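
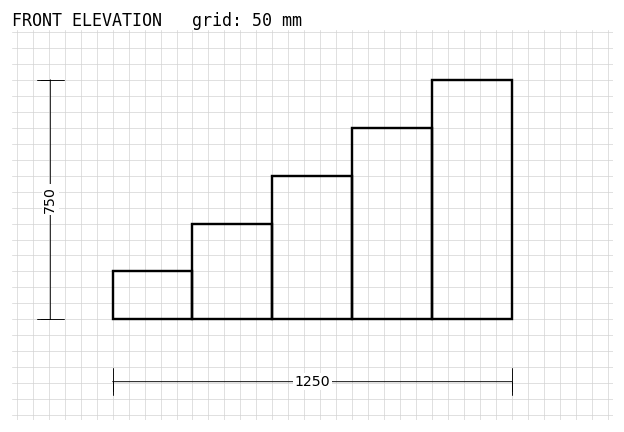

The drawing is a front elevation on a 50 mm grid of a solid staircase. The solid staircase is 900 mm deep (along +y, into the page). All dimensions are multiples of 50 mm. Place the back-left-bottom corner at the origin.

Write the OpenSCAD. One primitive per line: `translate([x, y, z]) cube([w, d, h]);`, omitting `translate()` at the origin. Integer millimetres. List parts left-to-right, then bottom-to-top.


cube([250, 900, 150]);
translate([250, 0, 0]) cube([250, 900, 300]);
translate([500, 0, 0]) cube([250, 900, 450]);
translate([750, 0, 0]) cube([250, 900, 600]);
translate([1000, 0, 0]) cube([250, 900, 750]);


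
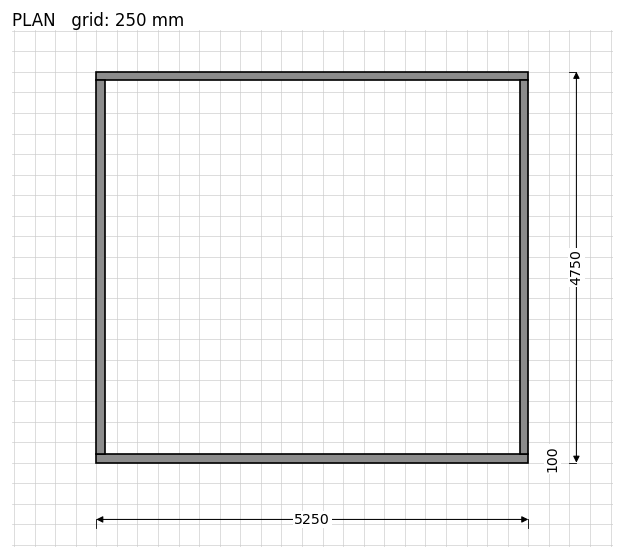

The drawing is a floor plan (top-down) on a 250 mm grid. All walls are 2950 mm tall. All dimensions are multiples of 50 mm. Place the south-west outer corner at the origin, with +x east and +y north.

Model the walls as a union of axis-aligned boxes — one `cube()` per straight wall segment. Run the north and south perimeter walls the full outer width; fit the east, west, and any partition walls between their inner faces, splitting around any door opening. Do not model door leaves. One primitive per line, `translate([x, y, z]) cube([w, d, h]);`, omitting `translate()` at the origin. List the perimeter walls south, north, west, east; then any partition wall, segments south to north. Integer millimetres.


cube([5250, 100, 2950]);
translate([0, 4650, 0]) cube([5250, 100, 2950]);
translate([0, 100, 0]) cube([100, 4550, 2950]);
translate([5150, 100, 0]) cube([100, 4550, 2950]);


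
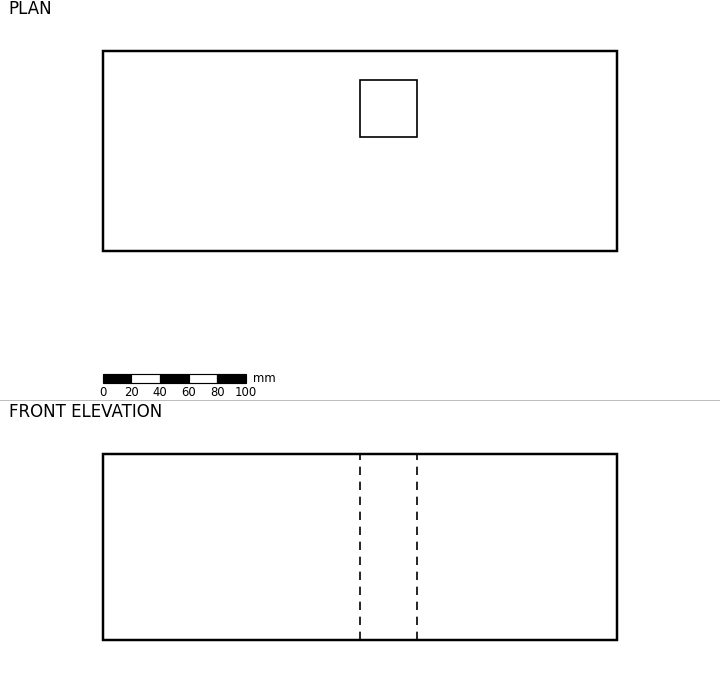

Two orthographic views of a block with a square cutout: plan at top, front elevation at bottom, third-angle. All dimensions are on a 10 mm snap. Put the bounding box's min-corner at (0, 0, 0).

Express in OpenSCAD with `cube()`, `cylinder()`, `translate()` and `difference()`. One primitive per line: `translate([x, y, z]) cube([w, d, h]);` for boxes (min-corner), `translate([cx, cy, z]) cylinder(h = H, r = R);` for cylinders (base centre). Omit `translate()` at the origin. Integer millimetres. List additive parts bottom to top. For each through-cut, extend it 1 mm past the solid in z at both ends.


difference() {
  cube([360, 140, 130]);
  translate([180, 80, -1]) cube([40, 40, 132]);
}


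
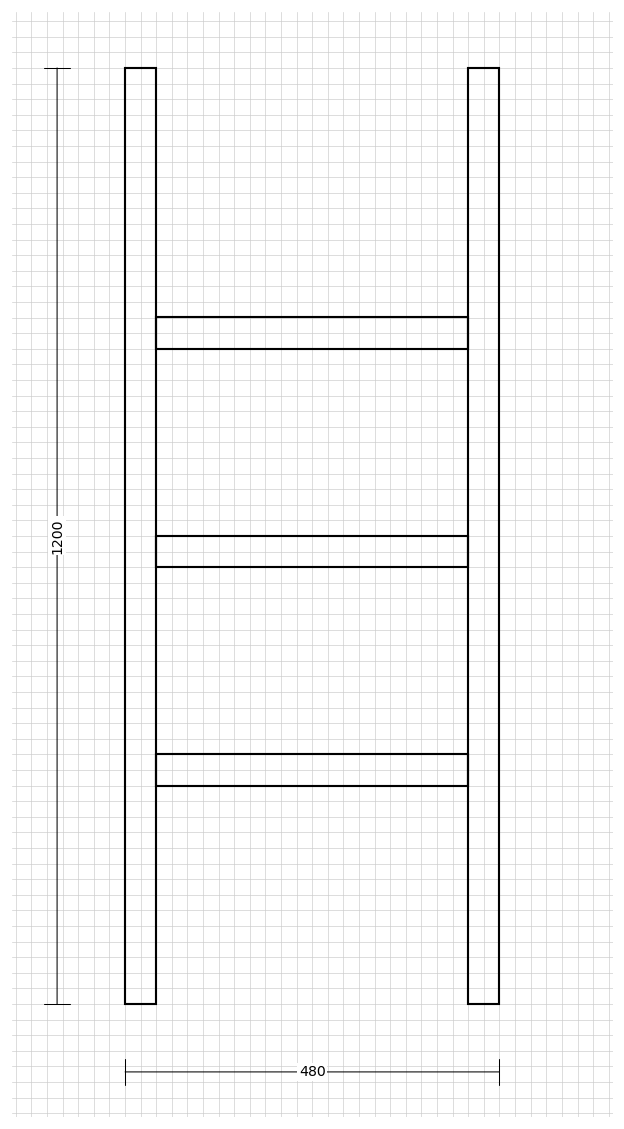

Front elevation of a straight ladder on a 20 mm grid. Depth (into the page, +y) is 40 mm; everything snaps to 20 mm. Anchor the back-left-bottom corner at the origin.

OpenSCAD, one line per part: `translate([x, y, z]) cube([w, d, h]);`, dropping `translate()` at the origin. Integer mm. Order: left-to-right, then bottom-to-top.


cube([40, 40, 1200]);
translate([40, 0, 280]) cube([400, 40, 40]);
translate([40, 0, 560]) cube([400, 40, 40]);
translate([40, 0, 840]) cube([400, 40, 40]);
translate([440, 0, 0]) cube([40, 40, 1200]);


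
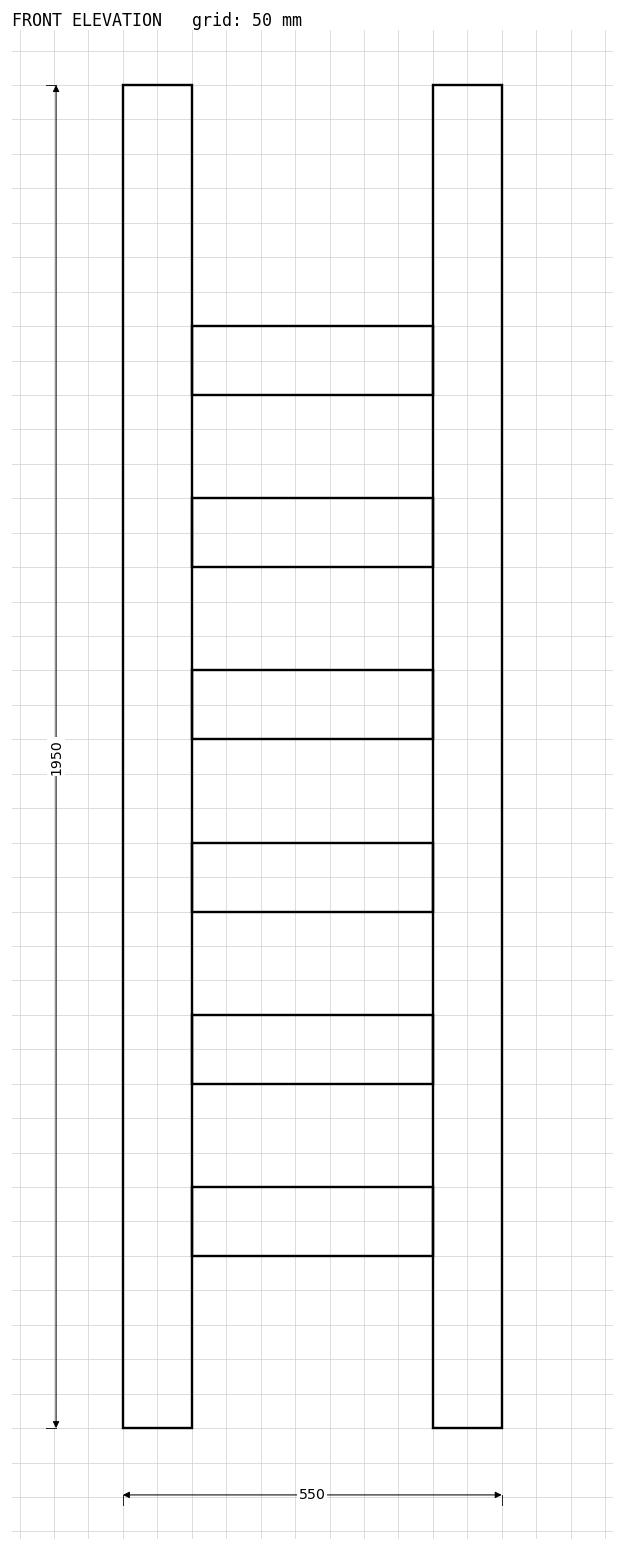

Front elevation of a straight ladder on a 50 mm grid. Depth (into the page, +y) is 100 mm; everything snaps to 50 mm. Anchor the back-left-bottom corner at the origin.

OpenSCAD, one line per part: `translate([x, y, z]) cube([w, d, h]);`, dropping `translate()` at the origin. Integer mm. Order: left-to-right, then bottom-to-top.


cube([100, 100, 1950]);
translate([100, 0, 250]) cube([350, 100, 100]);
translate([100, 0, 500]) cube([350, 100, 100]);
translate([100, 0, 750]) cube([350, 100, 100]);
translate([100, 0, 1000]) cube([350, 100, 100]);
translate([100, 0, 1250]) cube([350, 100, 100]);
translate([100, 0, 1500]) cube([350, 100, 100]);
translate([450, 0, 0]) cube([100, 100, 1950]);


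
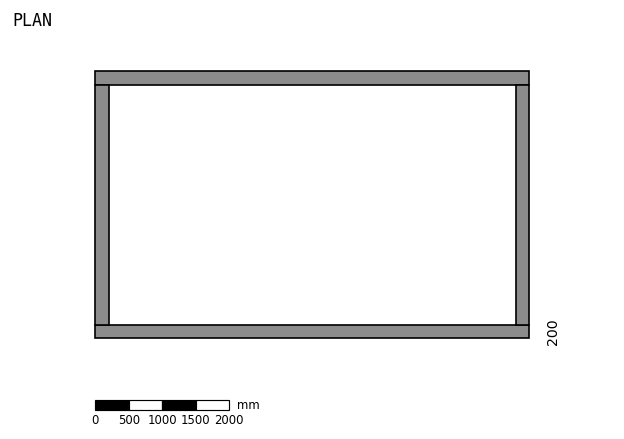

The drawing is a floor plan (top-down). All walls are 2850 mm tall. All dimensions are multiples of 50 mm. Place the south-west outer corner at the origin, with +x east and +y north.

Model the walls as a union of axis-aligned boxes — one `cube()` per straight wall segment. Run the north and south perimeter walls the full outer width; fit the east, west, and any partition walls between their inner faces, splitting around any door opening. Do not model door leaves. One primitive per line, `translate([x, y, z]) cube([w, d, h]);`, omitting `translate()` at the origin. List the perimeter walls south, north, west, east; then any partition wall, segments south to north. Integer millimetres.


cube([6500, 200, 2850]);
translate([0, 3800, 0]) cube([6500, 200, 2850]);
translate([0, 200, 0]) cube([200, 3600, 2850]);
translate([6300, 200, 0]) cube([200, 3600, 2850]);


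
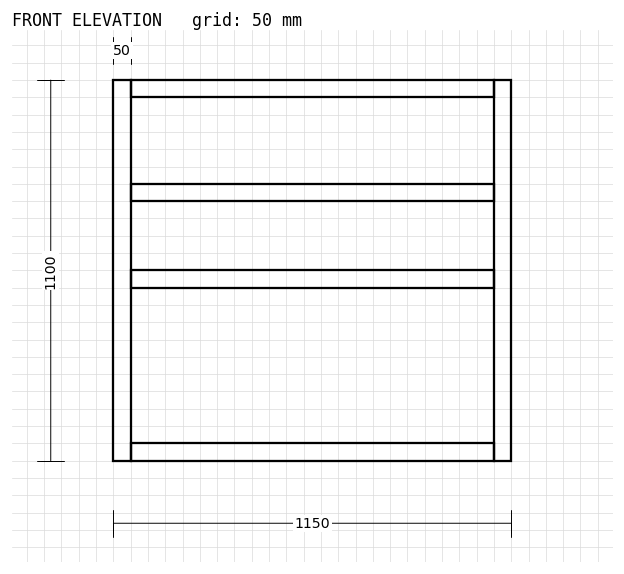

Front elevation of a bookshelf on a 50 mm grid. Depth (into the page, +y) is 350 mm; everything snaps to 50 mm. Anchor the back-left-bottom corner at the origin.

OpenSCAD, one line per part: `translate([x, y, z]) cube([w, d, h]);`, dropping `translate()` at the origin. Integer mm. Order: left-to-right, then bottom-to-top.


cube([50, 350, 1100]);
translate([50, 0, 0]) cube([1050, 350, 50]);
translate([50, 0, 500]) cube([1050, 350, 50]);
translate([50, 0, 750]) cube([1050, 350, 50]);
translate([50, 0, 1050]) cube([1050, 350, 50]);
translate([1100, 0, 0]) cube([50, 350, 1100]);


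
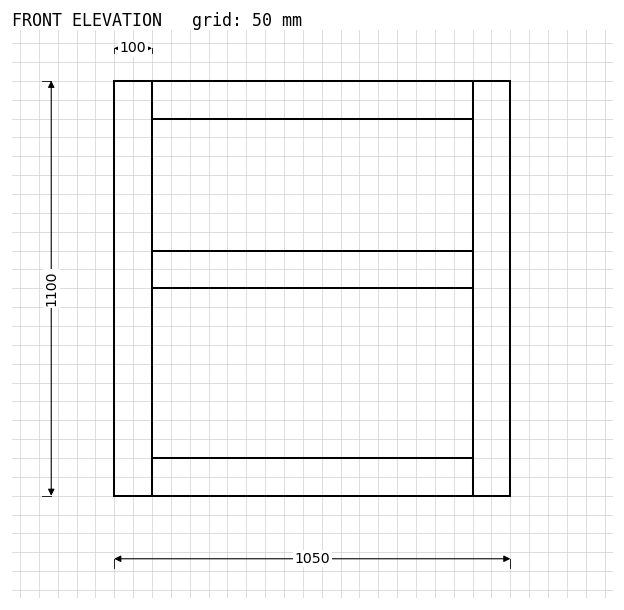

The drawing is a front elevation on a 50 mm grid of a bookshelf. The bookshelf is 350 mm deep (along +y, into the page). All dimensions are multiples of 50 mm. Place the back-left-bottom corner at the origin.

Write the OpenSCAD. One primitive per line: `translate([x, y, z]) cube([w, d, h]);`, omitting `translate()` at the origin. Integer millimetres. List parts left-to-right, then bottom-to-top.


cube([100, 350, 1100]);
translate([100, 0, 0]) cube([850, 350, 100]);
translate([100, 0, 550]) cube([850, 350, 100]);
translate([100, 0, 1000]) cube([850, 350, 100]);
translate([950, 0, 0]) cube([100, 350, 1100]);


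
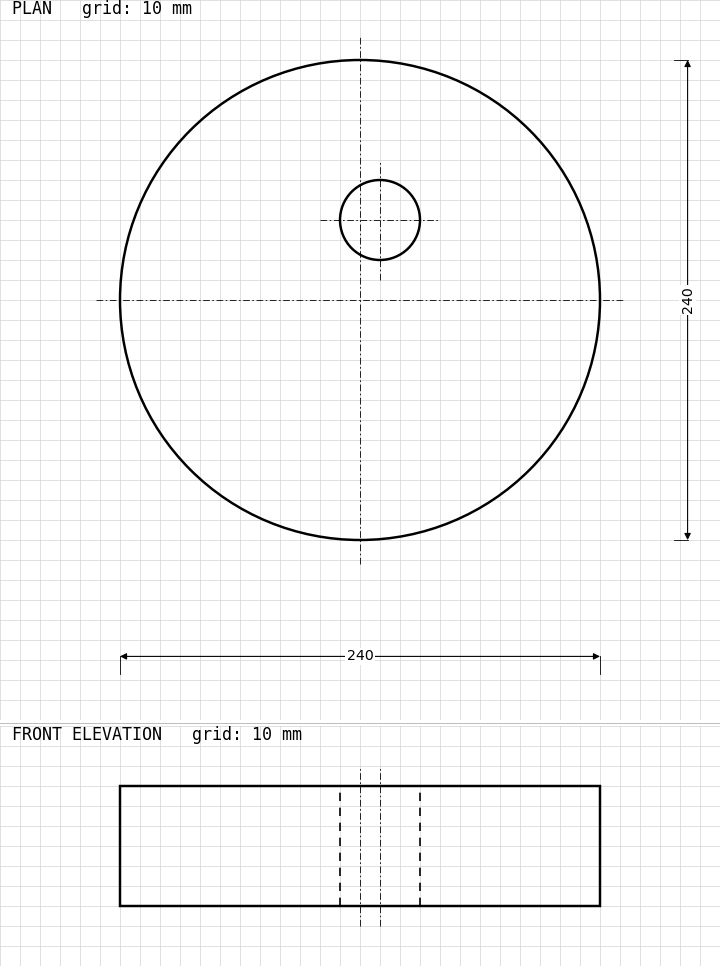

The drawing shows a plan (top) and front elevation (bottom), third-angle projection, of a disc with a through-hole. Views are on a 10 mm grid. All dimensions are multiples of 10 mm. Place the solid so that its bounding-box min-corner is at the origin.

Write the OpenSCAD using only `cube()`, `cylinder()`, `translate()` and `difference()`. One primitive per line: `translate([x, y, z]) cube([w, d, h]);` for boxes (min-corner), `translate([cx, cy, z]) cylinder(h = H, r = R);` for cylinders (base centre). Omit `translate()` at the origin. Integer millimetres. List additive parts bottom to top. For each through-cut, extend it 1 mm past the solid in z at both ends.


difference() {
  translate([120, 120, 0]) cylinder(h = 60, r = 120);
  translate([130, 160, -1]) cylinder(h = 62, r = 20);
}


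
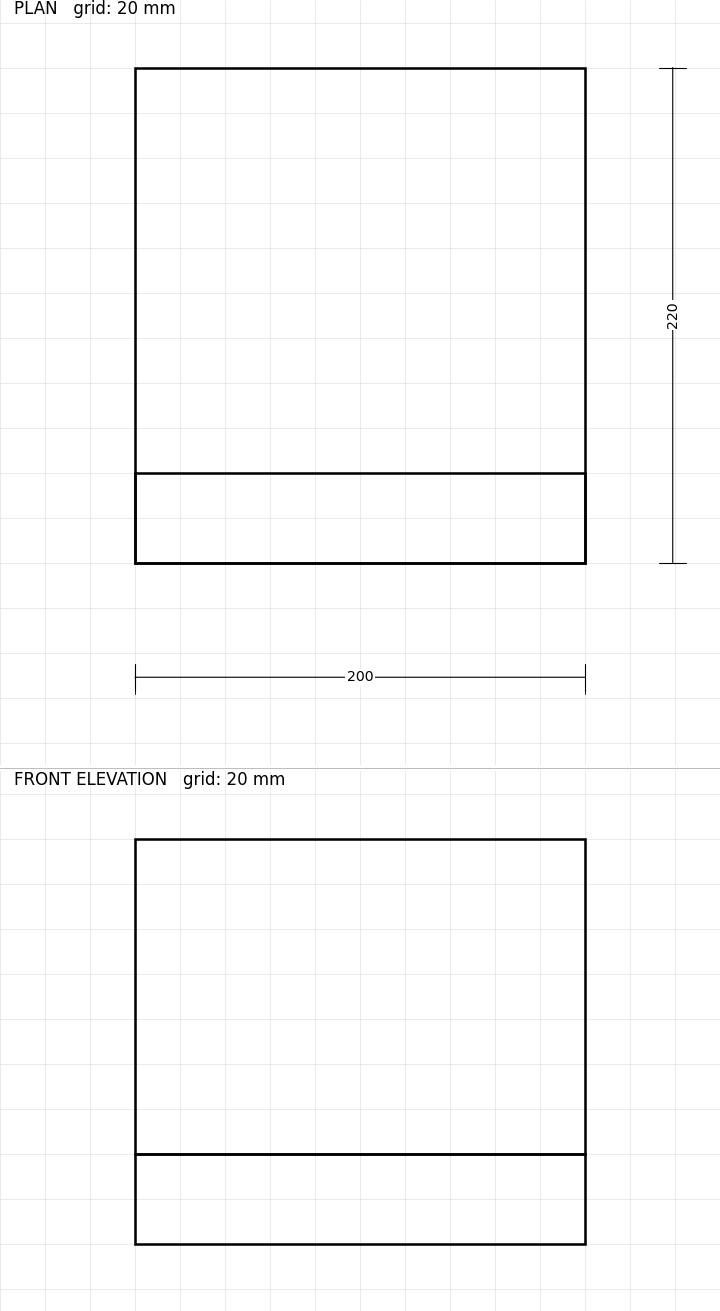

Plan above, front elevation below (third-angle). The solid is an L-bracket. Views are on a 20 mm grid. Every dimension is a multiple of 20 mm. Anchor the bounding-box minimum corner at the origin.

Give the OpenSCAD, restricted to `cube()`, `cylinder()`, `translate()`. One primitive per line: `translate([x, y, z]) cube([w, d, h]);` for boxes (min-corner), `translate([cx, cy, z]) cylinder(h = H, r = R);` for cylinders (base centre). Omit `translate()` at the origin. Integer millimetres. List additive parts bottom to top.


cube([200, 220, 40]);
translate([0, 0, 40]) cube([200, 40, 140]);


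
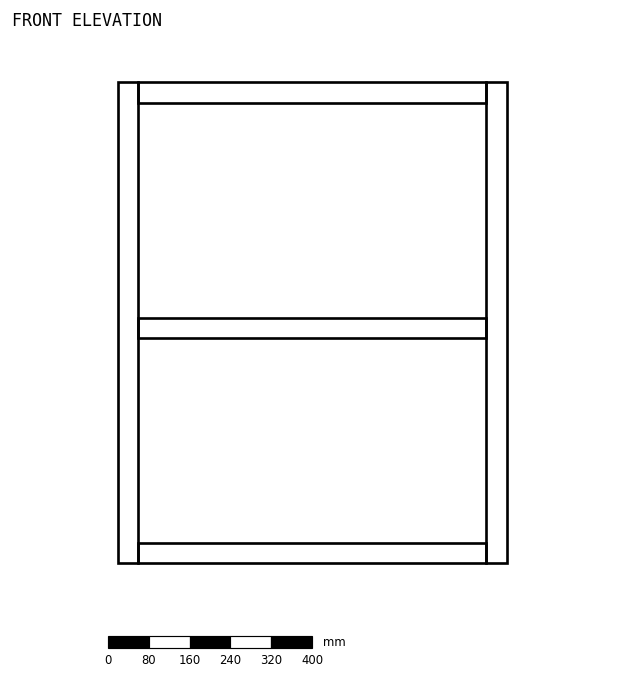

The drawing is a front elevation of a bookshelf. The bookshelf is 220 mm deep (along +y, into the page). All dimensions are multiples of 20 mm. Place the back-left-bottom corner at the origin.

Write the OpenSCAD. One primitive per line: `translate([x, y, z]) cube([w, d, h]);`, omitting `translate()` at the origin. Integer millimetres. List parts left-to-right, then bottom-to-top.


cube([40, 220, 940]);
translate([40, 0, 0]) cube([680, 220, 40]);
translate([40, 0, 440]) cube([680, 220, 40]);
translate([40, 0, 900]) cube([680, 220, 40]);
translate([720, 0, 0]) cube([40, 220, 940]);


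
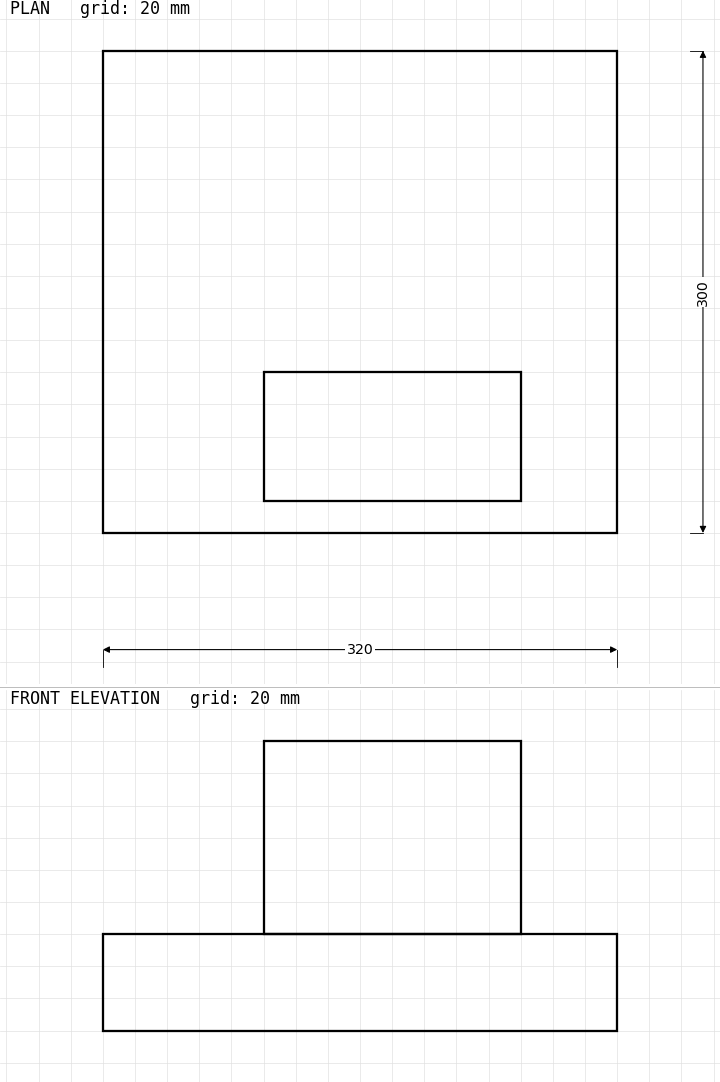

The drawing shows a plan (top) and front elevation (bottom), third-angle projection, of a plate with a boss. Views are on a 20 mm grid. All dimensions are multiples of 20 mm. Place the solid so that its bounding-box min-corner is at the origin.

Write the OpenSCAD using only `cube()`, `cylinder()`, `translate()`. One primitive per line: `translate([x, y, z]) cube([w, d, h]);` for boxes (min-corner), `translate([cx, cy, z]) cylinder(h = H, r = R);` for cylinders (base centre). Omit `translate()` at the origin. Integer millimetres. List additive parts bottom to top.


cube([320, 300, 60]);
translate([100, 20, 60]) cube([160, 80, 120]);


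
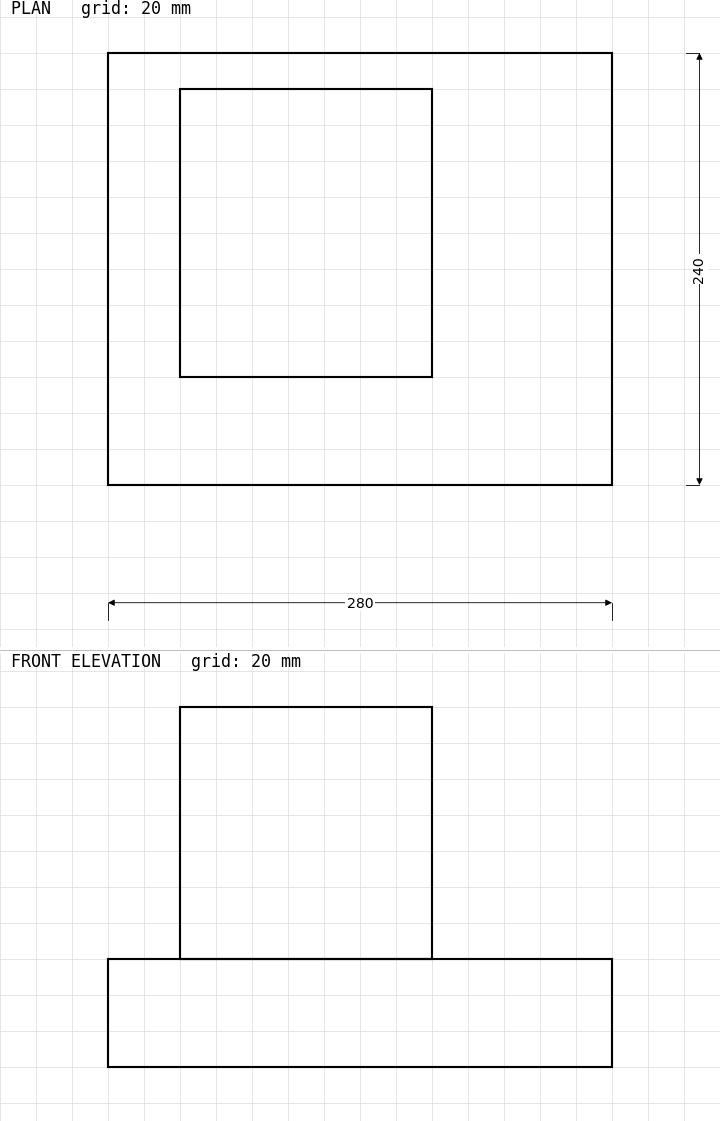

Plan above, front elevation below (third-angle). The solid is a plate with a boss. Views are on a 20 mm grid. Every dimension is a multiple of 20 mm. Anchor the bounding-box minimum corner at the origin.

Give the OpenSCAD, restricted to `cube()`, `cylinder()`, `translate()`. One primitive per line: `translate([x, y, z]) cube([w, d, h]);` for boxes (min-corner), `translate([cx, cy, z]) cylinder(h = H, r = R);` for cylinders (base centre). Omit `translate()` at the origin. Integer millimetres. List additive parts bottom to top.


cube([280, 240, 60]);
translate([40, 60, 60]) cube([140, 160, 140]);


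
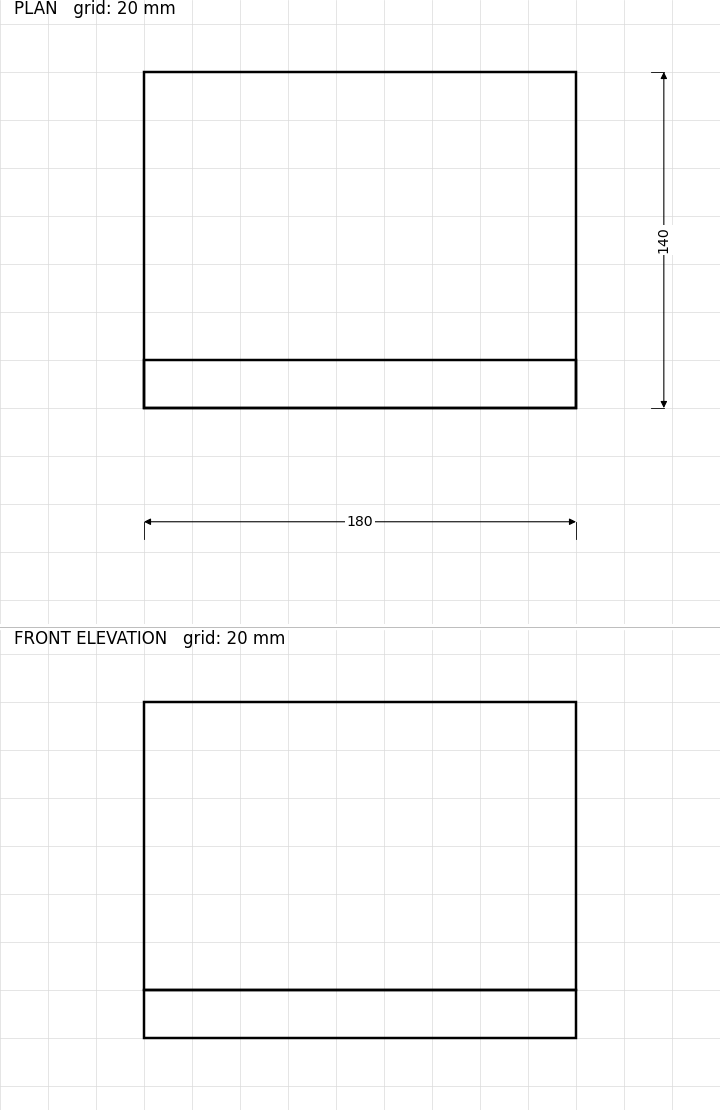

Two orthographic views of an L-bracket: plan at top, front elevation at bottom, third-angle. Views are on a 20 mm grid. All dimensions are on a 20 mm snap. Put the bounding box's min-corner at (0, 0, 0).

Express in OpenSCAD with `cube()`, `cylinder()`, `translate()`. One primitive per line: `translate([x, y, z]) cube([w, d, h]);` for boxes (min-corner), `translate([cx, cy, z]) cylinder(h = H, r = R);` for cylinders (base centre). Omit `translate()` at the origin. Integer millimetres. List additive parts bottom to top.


cube([180, 140, 20]);
translate([0, 0, 20]) cube([180, 20, 120]);


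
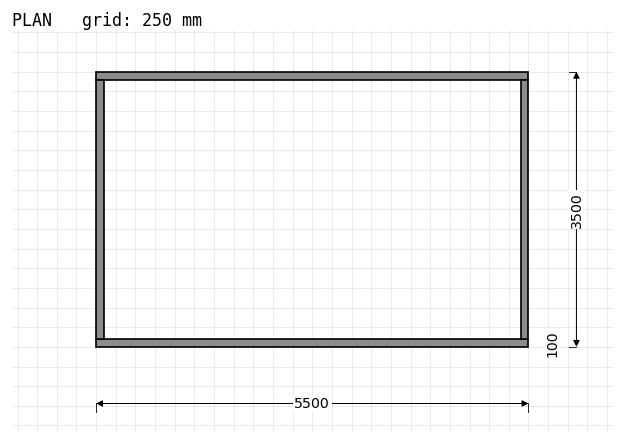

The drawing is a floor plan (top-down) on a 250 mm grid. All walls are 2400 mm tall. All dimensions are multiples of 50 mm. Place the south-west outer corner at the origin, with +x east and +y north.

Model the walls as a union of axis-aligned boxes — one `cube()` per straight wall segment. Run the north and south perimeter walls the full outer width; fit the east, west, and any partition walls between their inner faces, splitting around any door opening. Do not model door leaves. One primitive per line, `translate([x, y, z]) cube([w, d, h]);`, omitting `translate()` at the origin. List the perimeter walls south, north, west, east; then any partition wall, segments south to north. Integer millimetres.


cube([5500, 100, 2400]);
translate([0, 3400, 0]) cube([5500, 100, 2400]);
translate([0, 100, 0]) cube([100, 3300, 2400]);
translate([5400, 100, 0]) cube([100, 3300, 2400]);


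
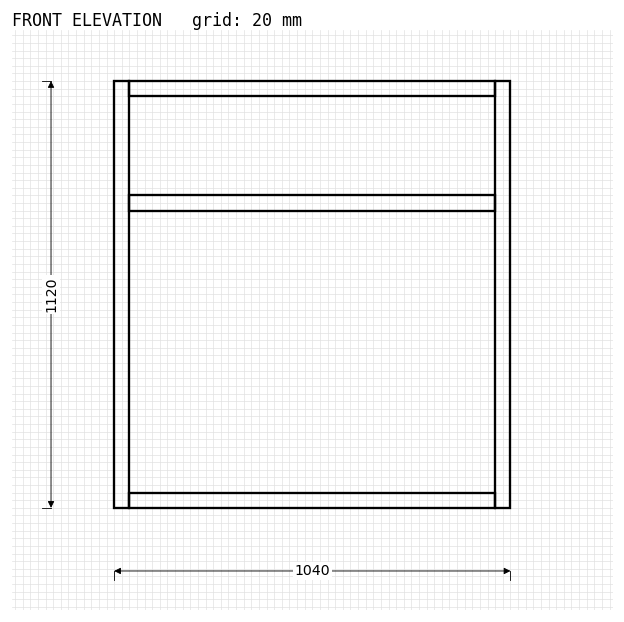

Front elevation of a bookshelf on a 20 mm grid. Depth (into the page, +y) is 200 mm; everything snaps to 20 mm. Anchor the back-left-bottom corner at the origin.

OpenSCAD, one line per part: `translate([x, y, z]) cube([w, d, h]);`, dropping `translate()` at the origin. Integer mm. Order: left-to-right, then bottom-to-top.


cube([40, 200, 1120]);
translate([40, 0, 0]) cube([960, 200, 40]);
translate([40, 0, 780]) cube([960, 200, 40]);
translate([40, 0, 1080]) cube([960, 200, 40]);
translate([1000, 0, 0]) cube([40, 200, 1120]);


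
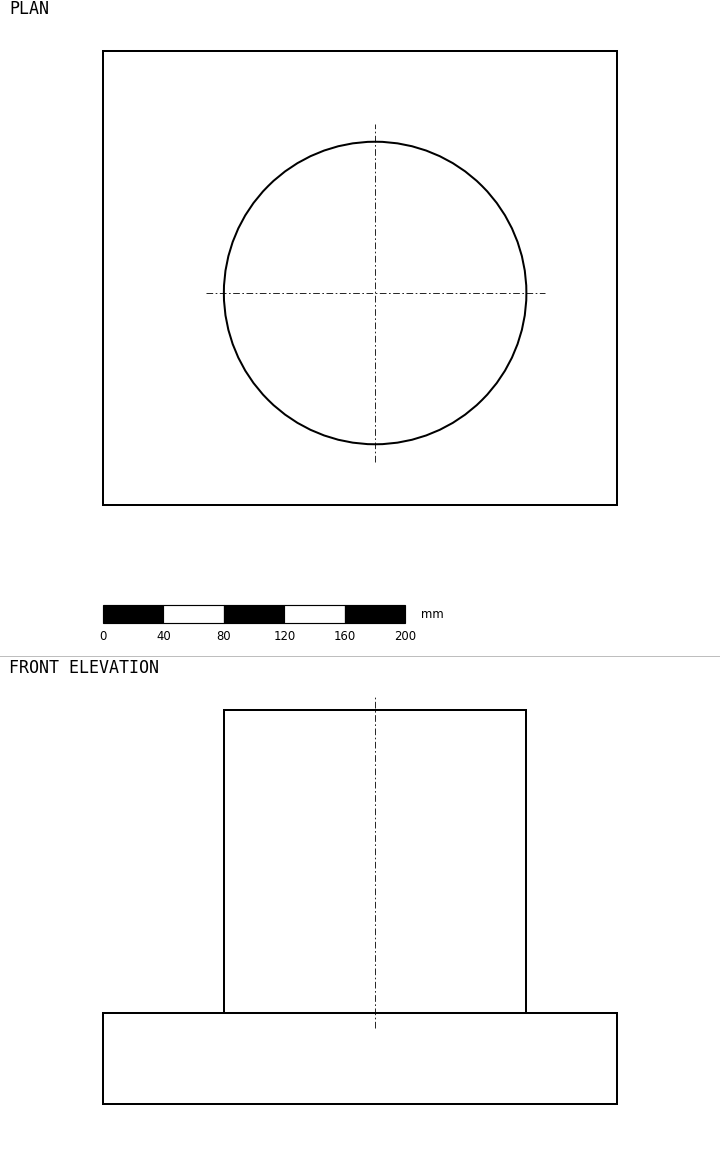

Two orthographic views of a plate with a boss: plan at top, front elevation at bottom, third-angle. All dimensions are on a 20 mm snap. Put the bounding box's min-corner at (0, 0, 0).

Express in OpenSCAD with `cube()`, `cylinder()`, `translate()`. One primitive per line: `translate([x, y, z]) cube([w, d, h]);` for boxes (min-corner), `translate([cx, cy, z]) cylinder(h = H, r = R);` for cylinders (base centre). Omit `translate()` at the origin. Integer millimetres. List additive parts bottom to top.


cube([340, 300, 60]);
translate([180, 140, 60]) cylinder(h = 200, r = 100);


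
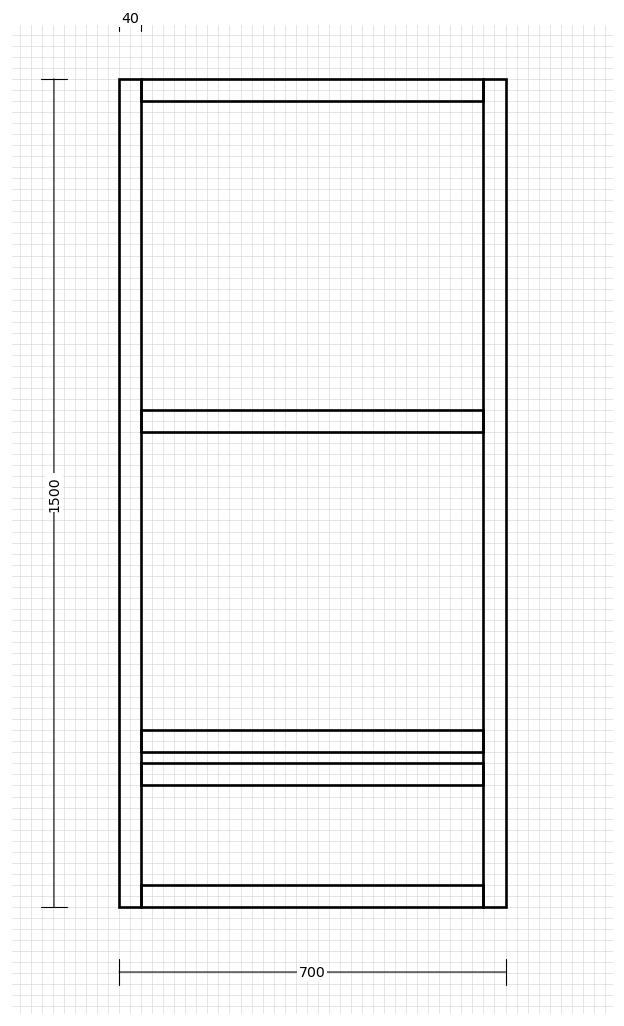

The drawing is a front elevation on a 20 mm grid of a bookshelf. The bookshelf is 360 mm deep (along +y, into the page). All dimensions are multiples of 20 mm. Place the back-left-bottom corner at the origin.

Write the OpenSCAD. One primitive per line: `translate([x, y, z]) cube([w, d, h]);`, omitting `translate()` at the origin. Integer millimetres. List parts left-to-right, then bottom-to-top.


cube([40, 360, 1500]);
translate([40, 0, 0]) cube([620, 360, 40]);
translate([40, 0, 220]) cube([620, 360, 40]);
translate([40, 0, 280]) cube([620, 360, 40]);
translate([40, 0, 860]) cube([620, 360, 40]);
translate([40, 0, 1460]) cube([620, 360, 40]);
translate([660, 0, 0]) cube([40, 360, 1500]);


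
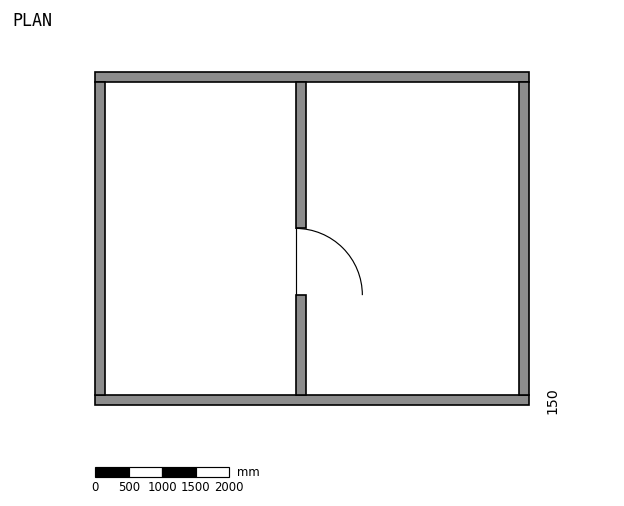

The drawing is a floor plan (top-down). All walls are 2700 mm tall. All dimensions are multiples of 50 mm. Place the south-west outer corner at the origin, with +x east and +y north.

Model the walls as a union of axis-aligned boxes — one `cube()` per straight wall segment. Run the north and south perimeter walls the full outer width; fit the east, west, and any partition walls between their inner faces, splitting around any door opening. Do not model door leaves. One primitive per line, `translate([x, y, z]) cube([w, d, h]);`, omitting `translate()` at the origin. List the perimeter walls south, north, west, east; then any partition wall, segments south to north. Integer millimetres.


cube([6500, 150, 2700]);
translate([0, 4850, 0]) cube([6500, 150, 2700]);
translate([0, 150, 0]) cube([150, 4700, 2700]);
translate([6350, 150, 0]) cube([150, 4700, 2700]);
translate([3000, 150, 0]) cube([150, 1500, 2700]);
translate([3000, 2650, 0]) cube([150, 2200, 2700]);


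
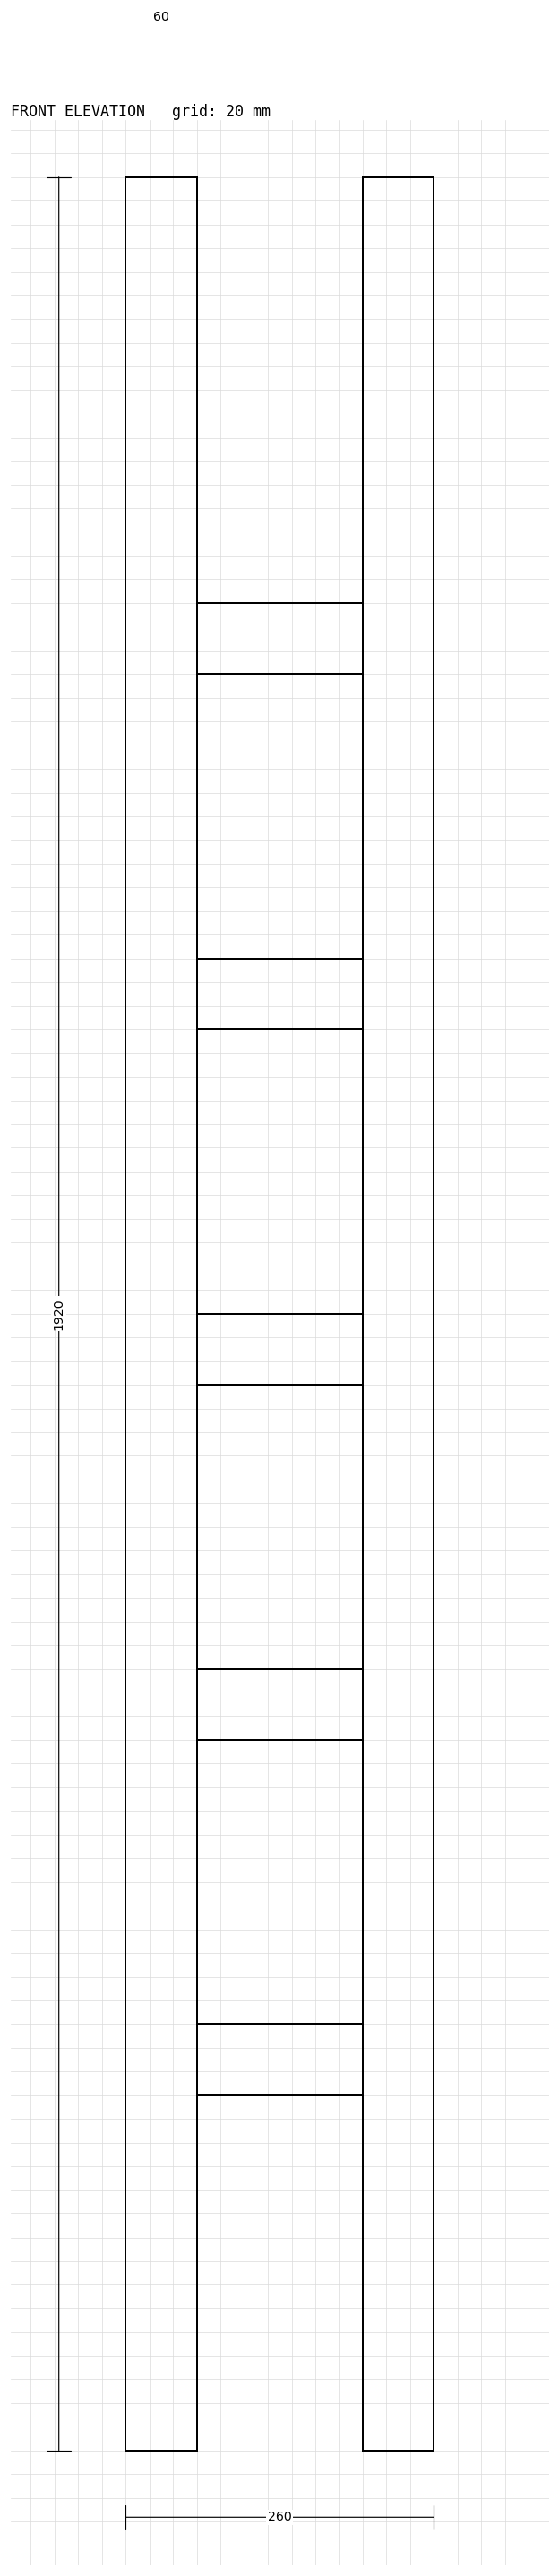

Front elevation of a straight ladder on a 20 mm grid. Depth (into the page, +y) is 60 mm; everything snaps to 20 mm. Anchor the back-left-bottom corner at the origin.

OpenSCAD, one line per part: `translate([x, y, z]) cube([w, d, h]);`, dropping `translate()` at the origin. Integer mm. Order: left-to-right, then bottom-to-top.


cube([60, 60, 1920]);
translate([60, 0, 300]) cube([140, 60, 60]);
translate([60, 0, 600]) cube([140, 60, 60]);
translate([60, 0, 900]) cube([140, 60, 60]);
translate([60, 0, 1200]) cube([140, 60, 60]);
translate([60, 0, 1500]) cube([140, 60, 60]);
translate([200, 0, 0]) cube([60, 60, 1920]);


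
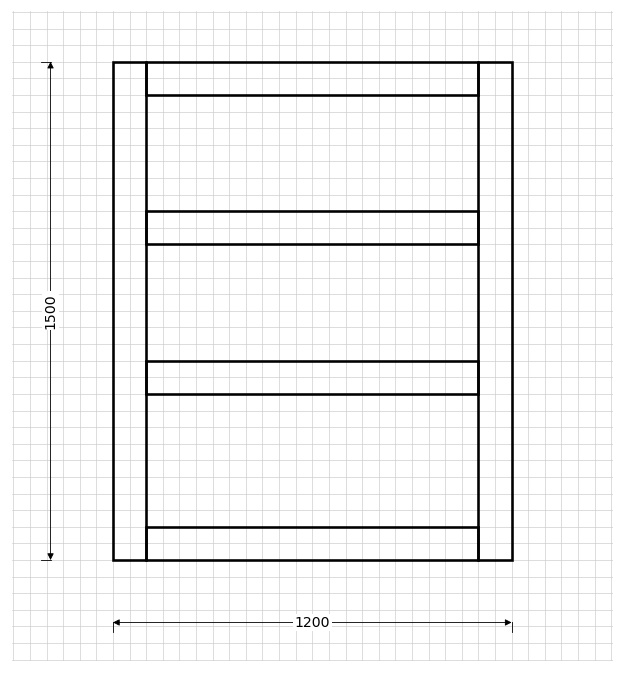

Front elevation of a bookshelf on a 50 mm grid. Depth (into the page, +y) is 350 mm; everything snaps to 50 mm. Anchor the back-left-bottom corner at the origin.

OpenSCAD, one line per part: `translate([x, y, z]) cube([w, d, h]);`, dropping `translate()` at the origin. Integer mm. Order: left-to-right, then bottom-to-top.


cube([100, 350, 1500]);
translate([100, 0, 0]) cube([1000, 350, 100]);
translate([100, 0, 500]) cube([1000, 350, 100]);
translate([100, 0, 950]) cube([1000, 350, 100]);
translate([100, 0, 1400]) cube([1000, 350, 100]);
translate([1100, 0, 0]) cube([100, 350, 1500]);


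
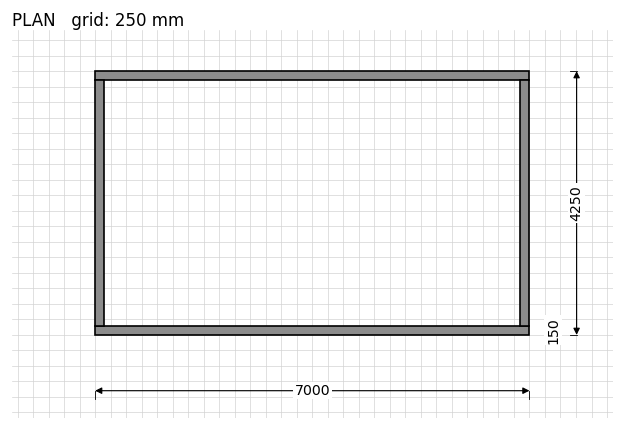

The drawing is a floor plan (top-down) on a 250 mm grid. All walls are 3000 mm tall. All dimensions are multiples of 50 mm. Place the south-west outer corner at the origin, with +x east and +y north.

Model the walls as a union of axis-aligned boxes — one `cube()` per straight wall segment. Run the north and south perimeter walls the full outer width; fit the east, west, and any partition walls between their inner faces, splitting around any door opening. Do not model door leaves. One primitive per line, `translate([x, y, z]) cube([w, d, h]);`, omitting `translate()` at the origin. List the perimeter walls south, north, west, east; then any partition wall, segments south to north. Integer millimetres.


cube([7000, 150, 3000]);
translate([0, 4100, 0]) cube([7000, 150, 3000]);
translate([0, 150, 0]) cube([150, 3950, 3000]);
translate([6850, 150, 0]) cube([150, 3950, 3000]);


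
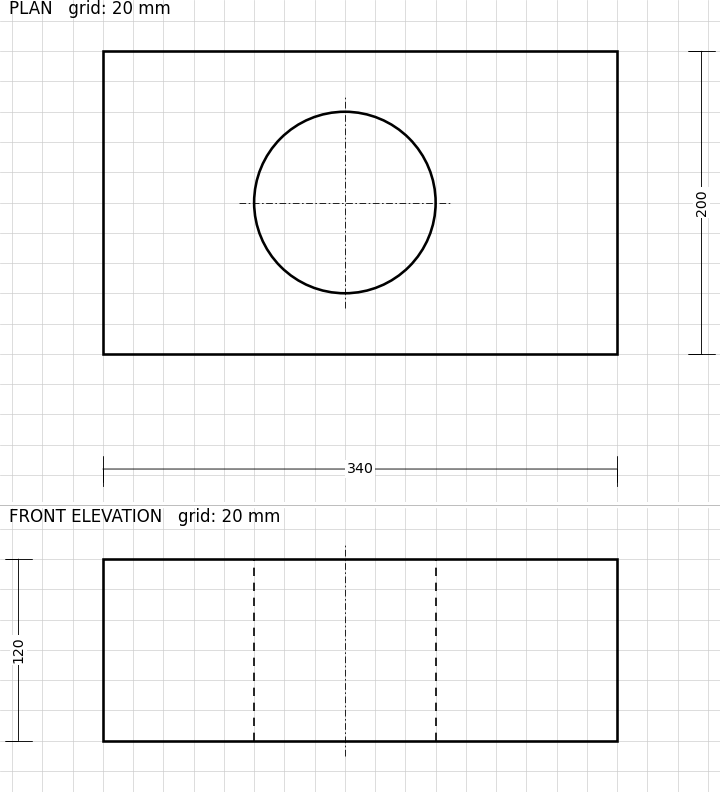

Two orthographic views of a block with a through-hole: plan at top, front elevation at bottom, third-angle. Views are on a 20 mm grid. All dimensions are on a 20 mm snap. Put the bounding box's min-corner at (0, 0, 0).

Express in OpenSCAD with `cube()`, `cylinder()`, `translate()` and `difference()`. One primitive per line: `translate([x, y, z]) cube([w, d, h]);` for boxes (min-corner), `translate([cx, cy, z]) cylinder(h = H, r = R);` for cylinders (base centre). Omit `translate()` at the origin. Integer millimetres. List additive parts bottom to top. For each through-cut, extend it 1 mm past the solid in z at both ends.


difference() {
  cube([340, 200, 120]);
  translate([160, 100, -1]) cylinder(h = 122, r = 60);
}


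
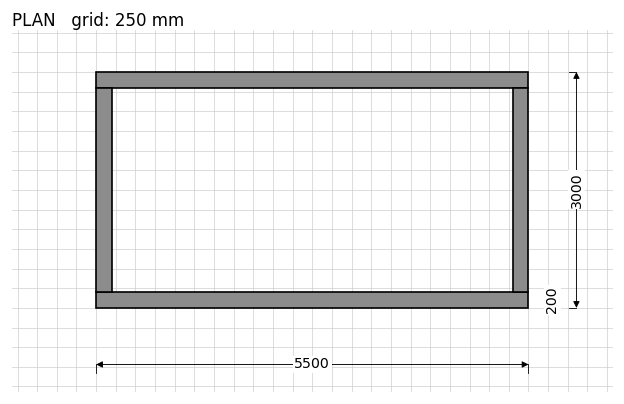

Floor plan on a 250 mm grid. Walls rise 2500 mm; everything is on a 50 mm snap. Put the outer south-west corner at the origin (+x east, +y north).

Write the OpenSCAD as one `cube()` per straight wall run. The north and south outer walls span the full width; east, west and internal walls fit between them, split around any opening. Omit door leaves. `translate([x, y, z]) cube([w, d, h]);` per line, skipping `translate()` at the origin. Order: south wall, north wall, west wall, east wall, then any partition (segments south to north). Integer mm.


cube([5500, 200, 2500]);
translate([0, 2800, 0]) cube([5500, 200, 2500]);
translate([0, 200, 0]) cube([200, 2600, 2500]);
translate([5300, 200, 0]) cube([200, 2600, 2500]);


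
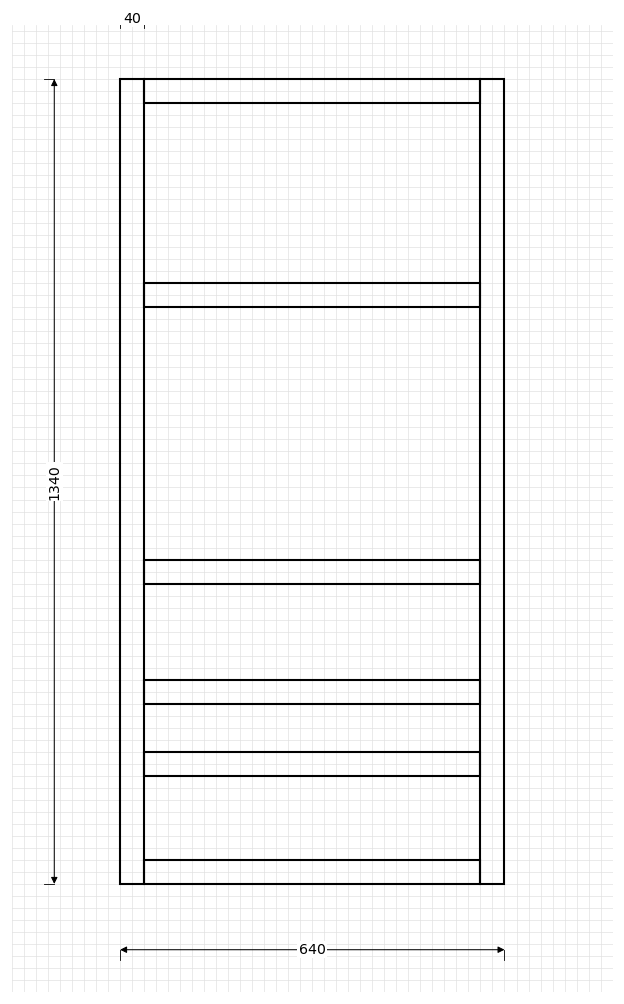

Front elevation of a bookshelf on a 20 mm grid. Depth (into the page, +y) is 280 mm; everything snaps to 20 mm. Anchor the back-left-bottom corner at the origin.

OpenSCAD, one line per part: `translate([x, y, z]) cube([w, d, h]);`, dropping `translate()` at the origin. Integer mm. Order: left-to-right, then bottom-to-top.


cube([40, 280, 1340]);
translate([40, 0, 0]) cube([560, 280, 40]);
translate([40, 0, 180]) cube([560, 280, 40]);
translate([40, 0, 300]) cube([560, 280, 40]);
translate([40, 0, 500]) cube([560, 280, 40]);
translate([40, 0, 960]) cube([560, 280, 40]);
translate([40, 0, 1300]) cube([560, 280, 40]);
translate([600, 0, 0]) cube([40, 280, 1340]);


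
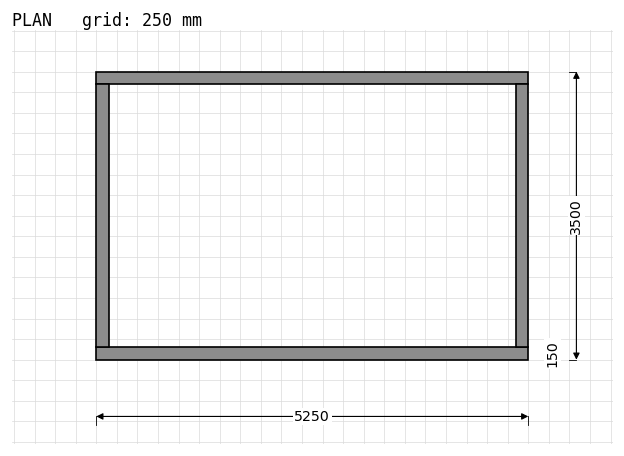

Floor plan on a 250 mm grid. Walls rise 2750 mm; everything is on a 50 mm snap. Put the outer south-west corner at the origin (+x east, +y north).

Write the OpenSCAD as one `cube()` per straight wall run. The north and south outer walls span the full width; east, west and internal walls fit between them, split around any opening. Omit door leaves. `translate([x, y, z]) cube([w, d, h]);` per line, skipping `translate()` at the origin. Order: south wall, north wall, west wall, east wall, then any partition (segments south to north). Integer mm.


cube([5250, 150, 2750]);
translate([0, 3350, 0]) cube([5250, 150, 2750]);
translate([0, 150, 0]) cube([150, 3200, 2750]);
translate([5100, 150, 0]) cube([150, 3200, 2750]);


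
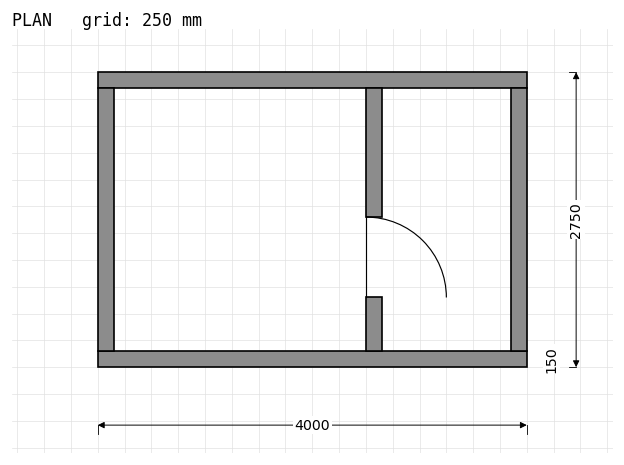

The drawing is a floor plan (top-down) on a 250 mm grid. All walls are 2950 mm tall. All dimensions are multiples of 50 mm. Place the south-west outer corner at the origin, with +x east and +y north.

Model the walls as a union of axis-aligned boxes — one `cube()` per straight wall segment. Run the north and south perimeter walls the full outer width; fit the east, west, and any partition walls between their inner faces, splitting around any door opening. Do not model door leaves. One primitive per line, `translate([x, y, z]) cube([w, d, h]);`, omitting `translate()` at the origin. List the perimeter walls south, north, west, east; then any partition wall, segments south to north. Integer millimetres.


cube([4000, 150, 2950]);
translate([0, 2600, 0]) cube([4000, 150, 2950]);
translate([0, 150, 0]) cube([150, 2450, 2950]);
translate([3850, 150, 0]) cube([150, 2450, 2950]);
translate([2500, 150, 0]) cube([150, 500, 2950]);
translate([2500, 1400, 0]) cube([150, 1200, 2950]);


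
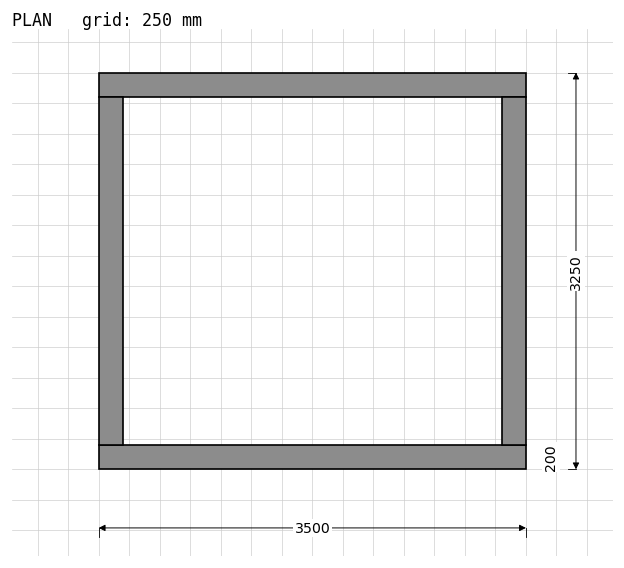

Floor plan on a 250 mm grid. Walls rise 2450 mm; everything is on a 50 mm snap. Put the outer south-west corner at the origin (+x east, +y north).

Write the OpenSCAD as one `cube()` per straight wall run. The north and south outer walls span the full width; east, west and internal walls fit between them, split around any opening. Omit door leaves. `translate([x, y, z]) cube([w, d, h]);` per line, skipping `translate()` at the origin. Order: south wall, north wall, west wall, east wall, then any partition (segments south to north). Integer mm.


cube([3500, 200, 2450]);
translate([0, 3050, 0]) cube([3500, 200, 2450]);
translate([0, 200, 0]) cube([200, 2850, 2450]);
translate([3300, 200, 0]) cube([200, 2850, 2450]);


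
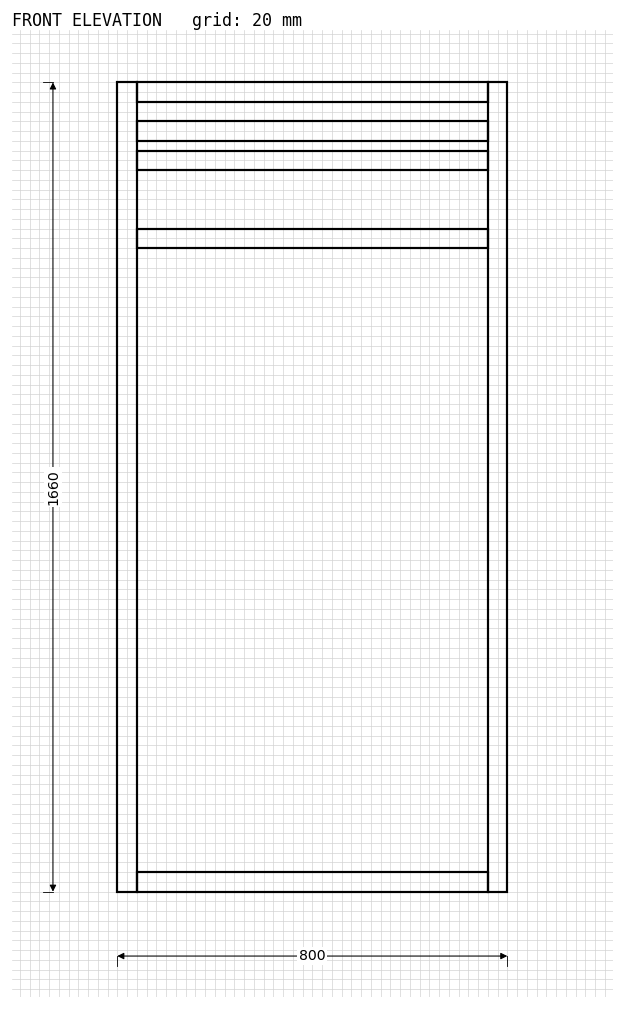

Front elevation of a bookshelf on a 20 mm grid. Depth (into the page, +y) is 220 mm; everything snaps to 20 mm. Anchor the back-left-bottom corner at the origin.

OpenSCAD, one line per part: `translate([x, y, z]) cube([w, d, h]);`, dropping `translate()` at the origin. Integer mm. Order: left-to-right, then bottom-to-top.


cube([40, 220, 1660]);
translate([40, 0, 0]) cube([720, 220, 40]);
translate([40, 0, 1320]) cube([720, 220, 40]);
translate([40, 0, 1480]) cube([720, 220, 40]);
translate([40, 0, 1540]) cube([720, 220, 40]);
translate([40, 0, 1620]) cube([720, 220, 40]);
translate([760, 0, 0]) cube([40, 220, 1660]);


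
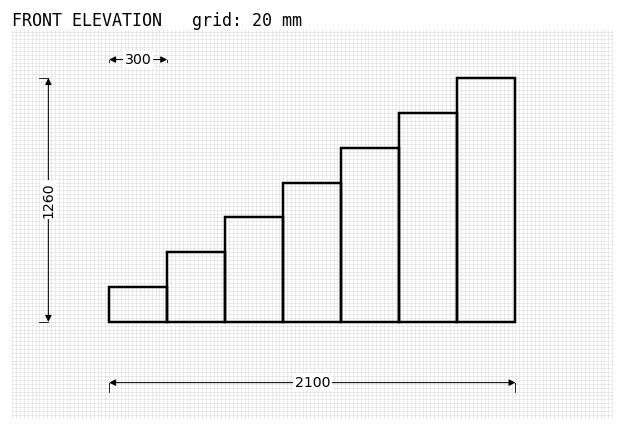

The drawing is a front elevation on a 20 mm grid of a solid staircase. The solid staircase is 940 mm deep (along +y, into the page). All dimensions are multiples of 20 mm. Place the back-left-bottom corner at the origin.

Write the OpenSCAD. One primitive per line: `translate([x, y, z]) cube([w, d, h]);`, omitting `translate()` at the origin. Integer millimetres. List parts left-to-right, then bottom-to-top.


cube([300, 940, 180]);
translate([300, 0, 0]) cube([300, 940, 360]);
translate([600, 0, 0]) cube([300, 940, 540]);
translate([900, 0, 0]) cube([300, 940, 720]);
translate([1200, 0, 0]) cube([300, 940, 900]);
translate([1500, 0, 0]) cube([300, 940, 1080]);
translate([1800, 0, 0]) cube([300, 940, 1260]);


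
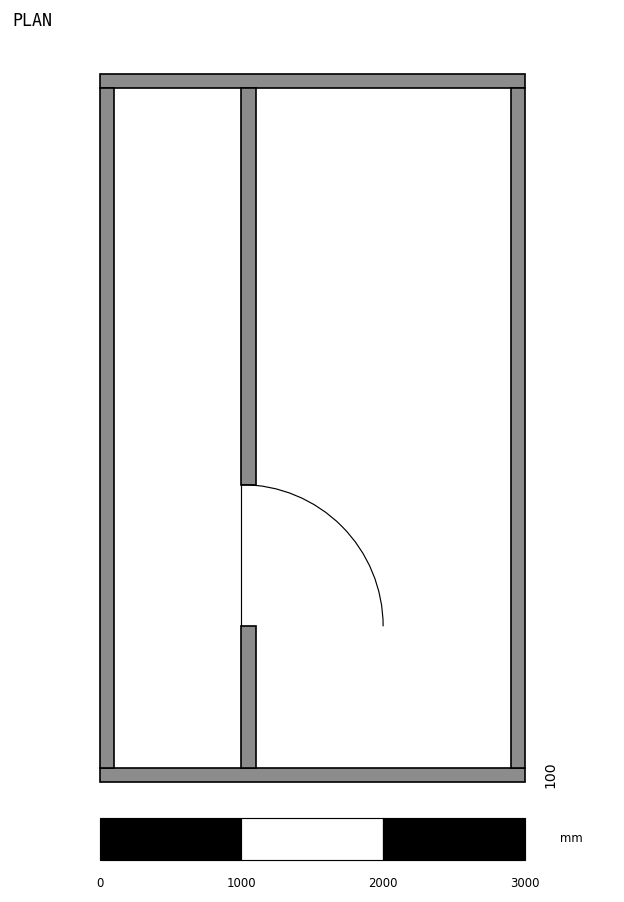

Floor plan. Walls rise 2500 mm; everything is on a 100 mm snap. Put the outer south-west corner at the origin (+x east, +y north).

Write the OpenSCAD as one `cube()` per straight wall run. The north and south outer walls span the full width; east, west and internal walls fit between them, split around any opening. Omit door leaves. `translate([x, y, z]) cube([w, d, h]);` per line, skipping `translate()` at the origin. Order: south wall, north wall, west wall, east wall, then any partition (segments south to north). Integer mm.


cube([3000, 100, 2500]);
translate([0, 4900, 0]) cube([3000, 100, 2500]);
translate([0, 100, 0]) cube([100, 4800, 2500]);
translate([2900, 100, 0]) cube([100, 4800, 2500]);
translate([1000, 100, 0]) cube([100, 1000, 2500]);
translate([1000, 2100, 0]) cube([100, 2800, 2500]);


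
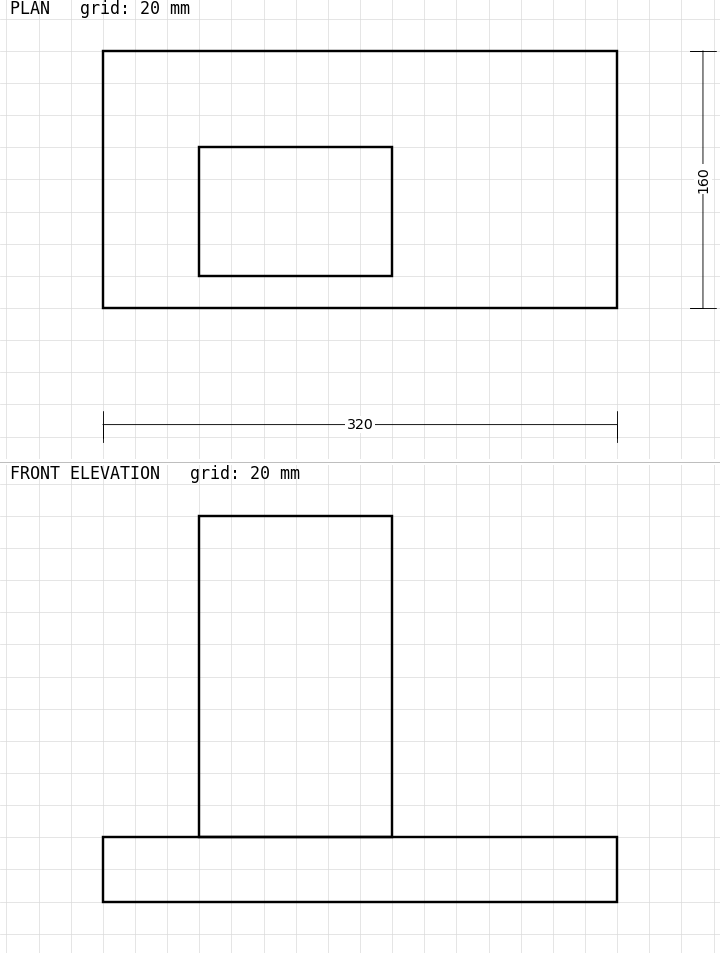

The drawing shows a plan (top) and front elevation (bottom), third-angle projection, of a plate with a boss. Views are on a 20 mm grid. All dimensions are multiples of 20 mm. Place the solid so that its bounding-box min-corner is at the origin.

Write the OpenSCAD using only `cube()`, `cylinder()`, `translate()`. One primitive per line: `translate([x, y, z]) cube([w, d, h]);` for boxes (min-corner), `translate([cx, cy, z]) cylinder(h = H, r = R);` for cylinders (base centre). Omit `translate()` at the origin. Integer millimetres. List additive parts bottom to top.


cube([320, 160, 40]);
translate([60, 20, 40]) cube([120, 80, 200]);


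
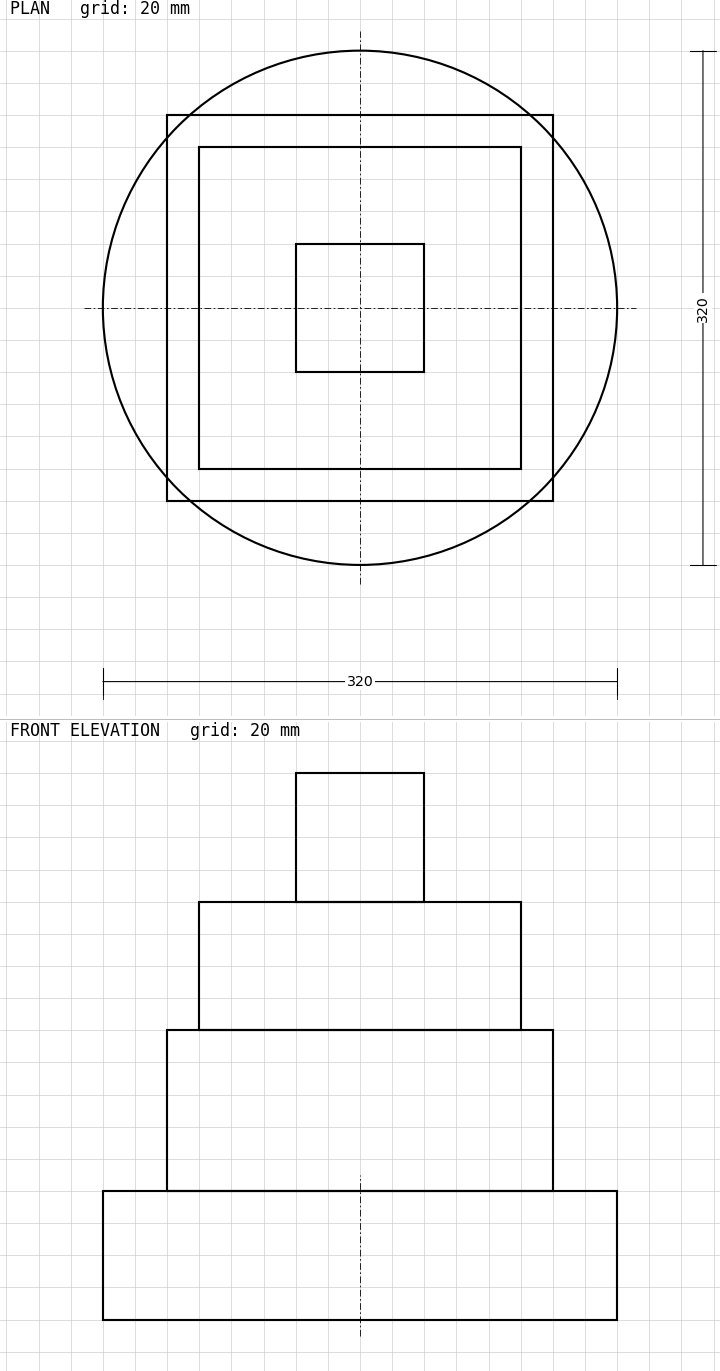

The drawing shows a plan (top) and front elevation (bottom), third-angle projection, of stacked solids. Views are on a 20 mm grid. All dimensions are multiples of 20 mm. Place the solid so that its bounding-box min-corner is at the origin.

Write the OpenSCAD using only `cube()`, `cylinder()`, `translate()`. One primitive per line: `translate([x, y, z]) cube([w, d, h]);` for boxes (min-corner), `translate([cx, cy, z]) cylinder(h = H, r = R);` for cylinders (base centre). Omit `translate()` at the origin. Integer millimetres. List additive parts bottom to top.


translate([160, 160, 0]) cylinder(h = 80, r = 160);
translate([40, 40, 80]) cube([240, 240, 100]);
translate([60, 60, 180]) cube([200, 200, 80]);
translate([120, 120, 260]) cube([80, 80, 80]);


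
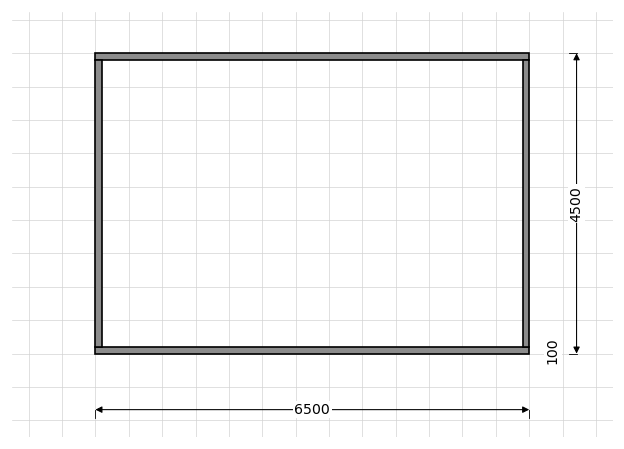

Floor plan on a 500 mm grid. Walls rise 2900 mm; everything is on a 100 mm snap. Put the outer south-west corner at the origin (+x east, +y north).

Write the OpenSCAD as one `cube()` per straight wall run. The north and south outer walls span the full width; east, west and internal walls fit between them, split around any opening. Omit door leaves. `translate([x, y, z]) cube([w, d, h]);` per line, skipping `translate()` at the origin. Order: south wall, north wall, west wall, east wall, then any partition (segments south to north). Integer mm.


cube([6500, 100, 2900]);
translate([0, 4400, 0]) cube([6500, 100, 2900]);
translate([0, 100, 0]) cube([100, 4300, 2900]);
translate([6400, 100, 0]) cube([100, 4300, 2900]);


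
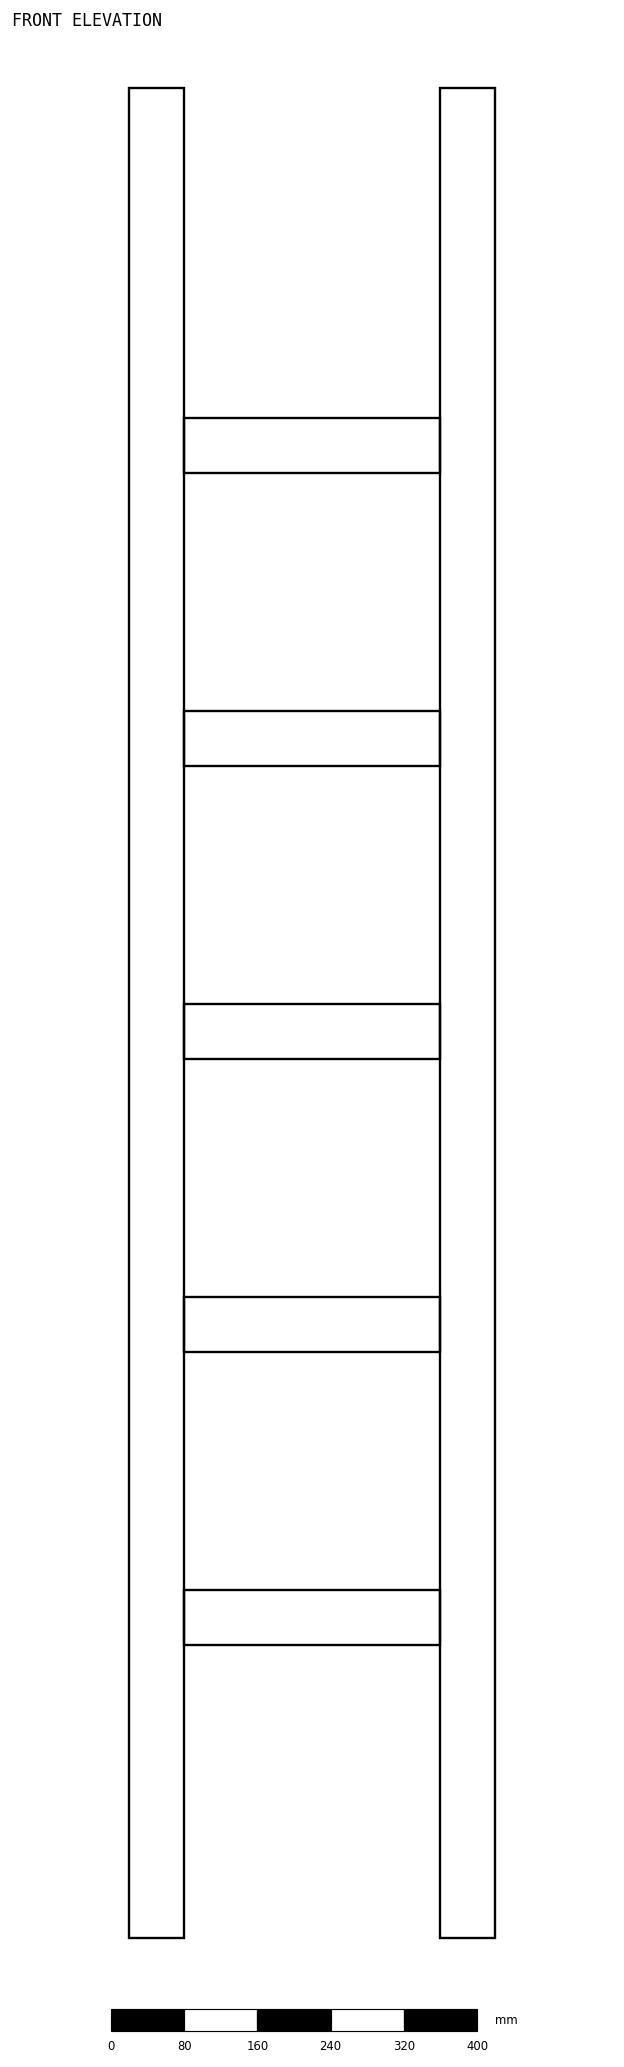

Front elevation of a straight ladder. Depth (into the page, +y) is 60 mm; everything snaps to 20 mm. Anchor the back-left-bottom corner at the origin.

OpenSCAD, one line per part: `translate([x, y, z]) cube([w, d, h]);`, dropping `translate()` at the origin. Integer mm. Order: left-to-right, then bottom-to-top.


cube([60, 60, 2020]);
translate([60, 0, 320]) cube([280, 60, 60]);
translate([60, 0, 640]) cube([280, 60, 60]);
translate([60, 0, 960]) cube([280, 60, 60]);
translate([60, 0, 1280]) cube([280, 60, 60]);
translate([60, 0, 1600]) cube([280, 60, 60]);
translate([340, 0, 0]) cube([60, 60, 2020]);


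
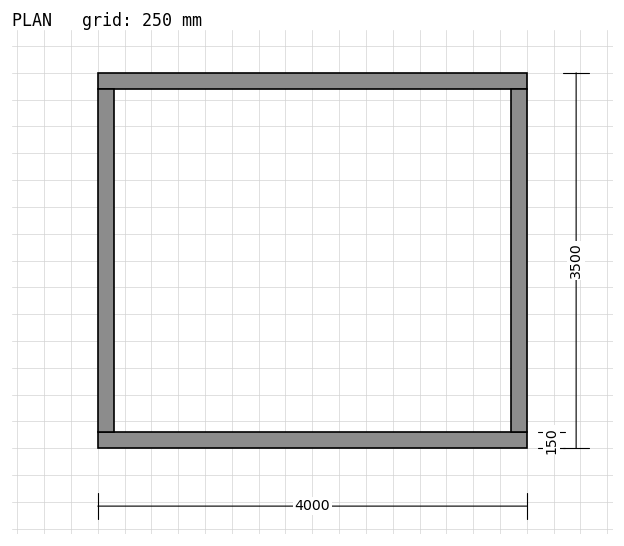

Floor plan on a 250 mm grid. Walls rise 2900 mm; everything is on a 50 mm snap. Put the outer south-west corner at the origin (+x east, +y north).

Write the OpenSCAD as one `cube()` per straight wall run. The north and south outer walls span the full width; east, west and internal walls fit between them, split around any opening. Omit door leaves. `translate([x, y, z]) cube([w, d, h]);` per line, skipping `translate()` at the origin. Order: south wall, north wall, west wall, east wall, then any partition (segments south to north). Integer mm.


cube([4000, 150, 2900]);
translate([0, 3350, 0]) cube([4000, 150, 2900]);
translate([0, 150, 0]) cube([150, 3200, 2900]);
translate([3850, 150, 0]) cube([150, 3200, 2900]);


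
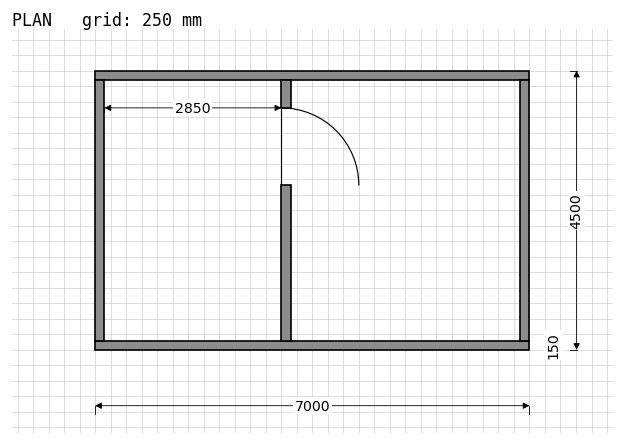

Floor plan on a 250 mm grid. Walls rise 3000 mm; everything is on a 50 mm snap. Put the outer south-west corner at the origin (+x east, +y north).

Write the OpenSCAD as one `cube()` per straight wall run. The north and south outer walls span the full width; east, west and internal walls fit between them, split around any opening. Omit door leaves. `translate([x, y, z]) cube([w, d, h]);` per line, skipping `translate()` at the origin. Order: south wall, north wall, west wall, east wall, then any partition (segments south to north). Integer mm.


cube([7000, 150, 3000]);
translate([0, 4350, 0]) cube([7000, 150, 3000]);
translate([0, 150, 0]) cube([150, 4200, 3000]);
translate([6850, 150, 0]) cube([150, 4200, 3000]);
translate([3000, 150, 0]) cube([150, 2500, 3000]);
translate([3000, 3900, 0]) cube([150, 450, 3000]);


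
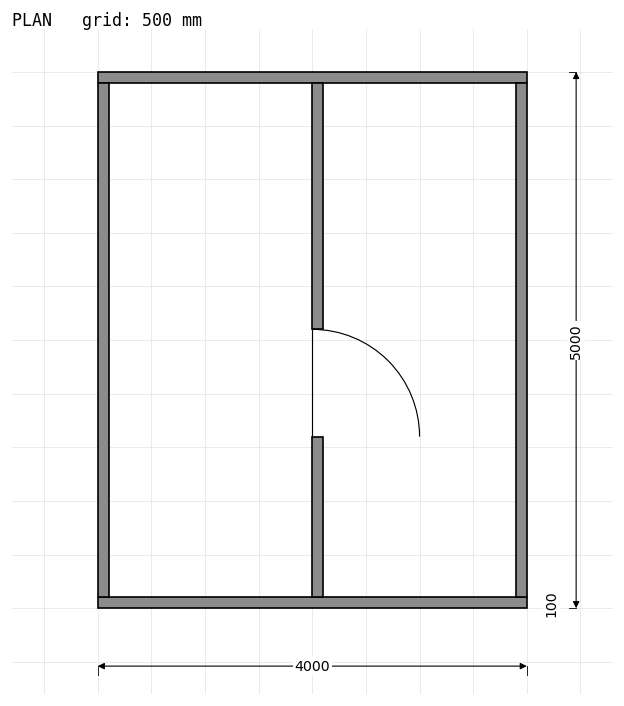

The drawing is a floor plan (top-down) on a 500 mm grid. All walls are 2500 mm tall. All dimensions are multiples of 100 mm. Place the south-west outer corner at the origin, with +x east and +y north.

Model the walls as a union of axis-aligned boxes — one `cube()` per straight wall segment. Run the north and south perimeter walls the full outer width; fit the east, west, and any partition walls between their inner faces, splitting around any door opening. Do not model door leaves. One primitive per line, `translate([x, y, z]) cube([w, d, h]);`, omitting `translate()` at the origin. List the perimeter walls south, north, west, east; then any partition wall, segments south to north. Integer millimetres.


cube([4000, 100, 2500]);
translate([0, 4900, 0]) cube([4000, 100, 2500]);
translate([0, 100, 0]) cube([100, 4800, 2500]);
translate([3900, 100, 0]) cube([100, 4800, 2500]);
translate([2000, 100, 0]) cube([100, 1500, 2500]);
translate([2000, 2600, 0]) cube([100, 2300, 2500]);
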